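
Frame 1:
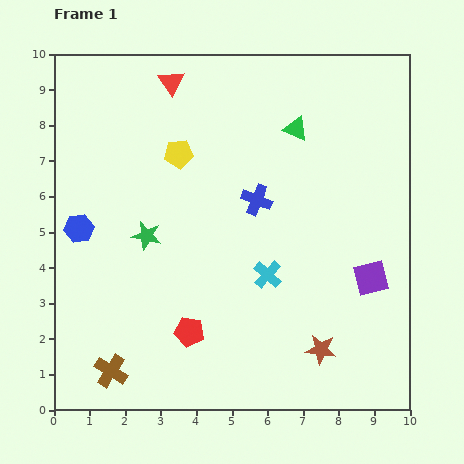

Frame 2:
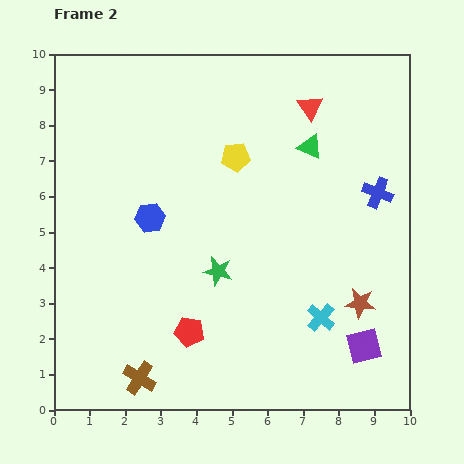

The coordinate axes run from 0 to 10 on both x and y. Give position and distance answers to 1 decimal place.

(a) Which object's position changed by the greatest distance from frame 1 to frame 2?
the red triangle

(moved 4.0; next 3.4)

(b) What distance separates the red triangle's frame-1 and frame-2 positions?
4.0

The red triangle moved from (3.3, 9.2) to (7.2, 8.5), a distance of √(3.9² + 0.7²) ≈ 4.0.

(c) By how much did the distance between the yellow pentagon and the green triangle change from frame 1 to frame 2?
-1.3

Distance in frame 1: 3.4. Distance in frame 2: 2.1.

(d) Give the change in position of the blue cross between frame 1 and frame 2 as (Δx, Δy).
(3.4, 0.2)

The blue cross was at (5.7, 5.9) in frame 1 and (9.1, 6.1) in frame 2.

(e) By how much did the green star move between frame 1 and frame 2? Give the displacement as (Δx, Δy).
(2.0, -1.0)

The green star was at (2.6, 4.9) in frame 1 and (4.6, 3.9) in frame 2.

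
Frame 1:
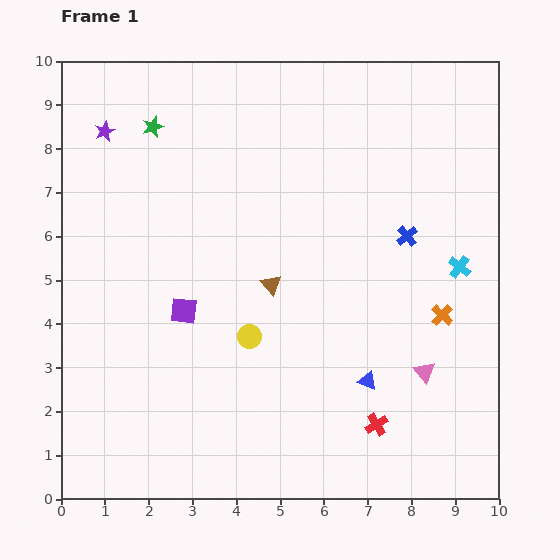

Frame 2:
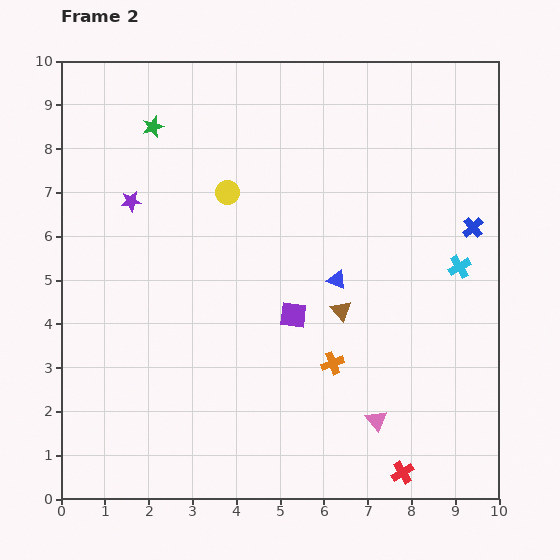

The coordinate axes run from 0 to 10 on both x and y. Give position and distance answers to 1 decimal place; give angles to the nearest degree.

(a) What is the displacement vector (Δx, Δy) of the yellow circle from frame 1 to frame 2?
(-0.5, 3.3)

The yellow circle was at (4.3, 3.7) in frame 1 and (3.8, 7.0) in frame 2.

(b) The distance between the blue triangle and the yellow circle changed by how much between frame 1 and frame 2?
+0.3

Distance in frame 1: 2.9. Distance in frame 2: 3.2.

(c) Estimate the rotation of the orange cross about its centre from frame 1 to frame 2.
26° clockwise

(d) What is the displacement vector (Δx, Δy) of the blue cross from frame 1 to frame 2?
(1.5, 0.2)

The blue cross was at (7.9, 6.0) in frame 1 and (9.4, 6.2) in frame 2.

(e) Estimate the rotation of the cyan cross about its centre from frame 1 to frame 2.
23° clockwise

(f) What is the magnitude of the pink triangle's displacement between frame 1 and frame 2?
1.6

The pink triangle moved from (8.3, 2.9) to (7.2, 1.8), a distance of √(1.1² + 1.1²) ≈ 1.6.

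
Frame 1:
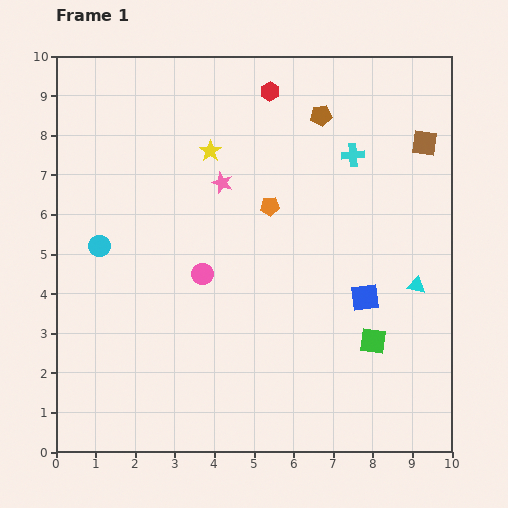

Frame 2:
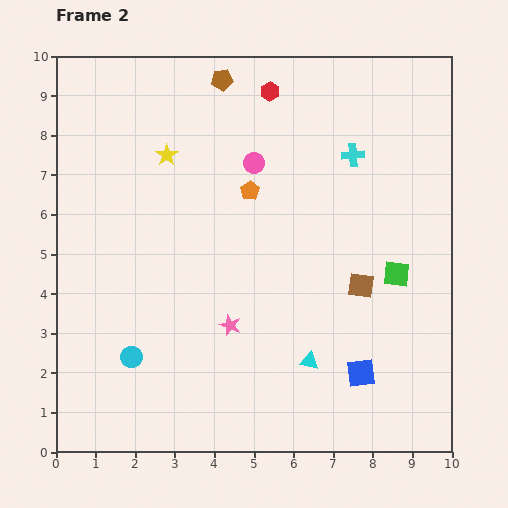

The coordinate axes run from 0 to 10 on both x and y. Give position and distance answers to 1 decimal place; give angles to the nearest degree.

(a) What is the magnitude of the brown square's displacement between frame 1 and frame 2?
3.9

The brown square moved from (9.3, 7.8) to (7.7, 4.2), a distance of √(1.6² + 3.6²) ≈ 3.9.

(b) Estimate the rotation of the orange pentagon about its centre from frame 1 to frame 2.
30° counter-clockwise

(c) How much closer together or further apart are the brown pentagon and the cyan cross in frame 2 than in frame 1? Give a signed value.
+2.5

Distance in frame 1: 1.3. Distance in frame 2: 3.8.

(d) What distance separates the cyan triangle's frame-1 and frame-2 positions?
3.3

The cyan triangle moved from (9.1, 4.2) to (6.4, 2.3), a distance of √(2.7² + 1.9²) ≈ 3.3.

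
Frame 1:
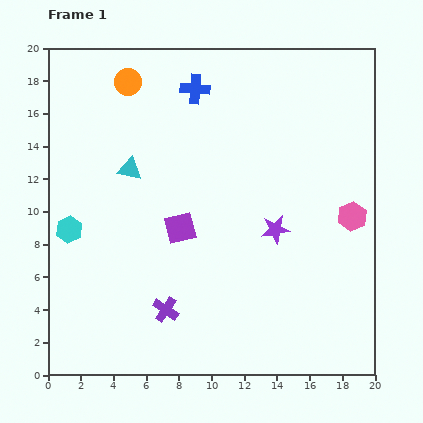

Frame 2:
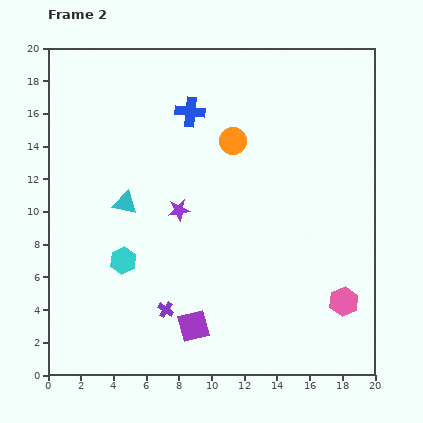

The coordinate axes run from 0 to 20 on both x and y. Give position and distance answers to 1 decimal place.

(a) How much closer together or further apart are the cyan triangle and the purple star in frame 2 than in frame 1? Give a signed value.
-6.3

Distance in frame 1: 9.6. Distance in frame 2: 3.3.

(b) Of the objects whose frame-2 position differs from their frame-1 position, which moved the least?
the blue cross

(moved 1.4)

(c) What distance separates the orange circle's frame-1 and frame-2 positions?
7.3

The orange circle moved from (4.9, 17.9) to (11.3, 14.3), a distance of √(6.4² + 3.6²) ≈ 7.3.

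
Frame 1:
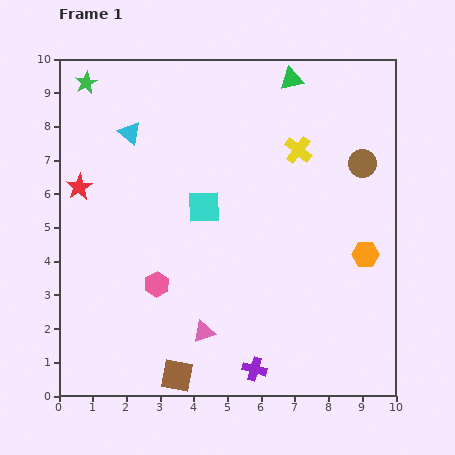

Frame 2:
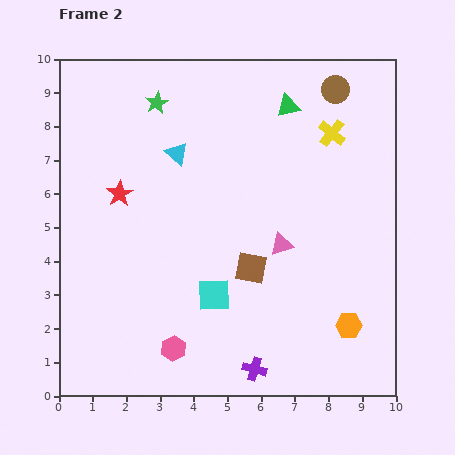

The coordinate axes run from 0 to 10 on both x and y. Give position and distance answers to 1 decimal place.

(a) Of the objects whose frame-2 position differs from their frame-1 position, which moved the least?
the green triangle

(moved 0.8)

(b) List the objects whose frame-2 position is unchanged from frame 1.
the purple cross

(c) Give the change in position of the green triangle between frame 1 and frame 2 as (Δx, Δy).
(-0.1, -0.8)

The green triangle was at (6.9, 9.4) in frame 1 and (6.8, 8.6) in frame 2.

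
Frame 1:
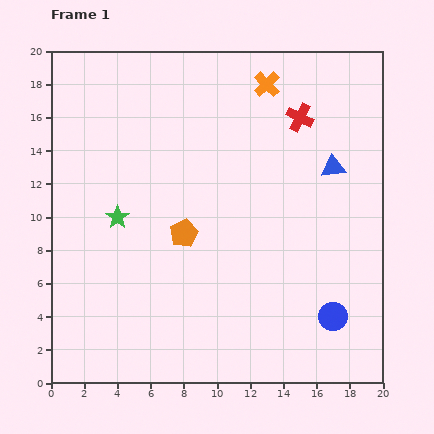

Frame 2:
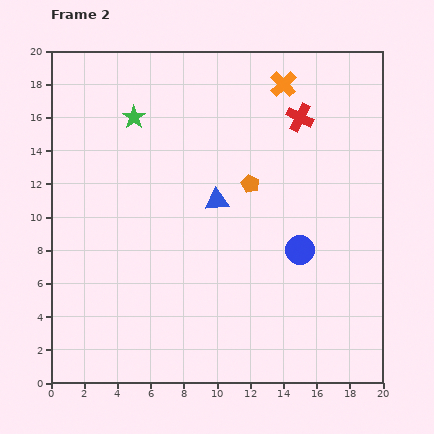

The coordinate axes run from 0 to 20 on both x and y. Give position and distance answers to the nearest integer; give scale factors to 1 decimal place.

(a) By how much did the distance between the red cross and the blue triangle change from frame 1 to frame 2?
+3

Distance in frame 1: 4. Distance in frame 2: 7.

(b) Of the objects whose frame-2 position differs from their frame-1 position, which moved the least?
the orange cross

(moved 1)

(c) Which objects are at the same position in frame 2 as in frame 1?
the red cross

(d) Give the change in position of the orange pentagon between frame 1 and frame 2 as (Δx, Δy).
(4, 3)

The orange pentagon was at (8, 9) in frame 1 and (12, 12) in frame 2.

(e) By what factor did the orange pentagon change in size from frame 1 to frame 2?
0.6×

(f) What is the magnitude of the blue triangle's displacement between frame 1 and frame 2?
7

The blue triangle moved from (17, 13) to (10, 11), a distance of √(7² + 2²) ≈ 7.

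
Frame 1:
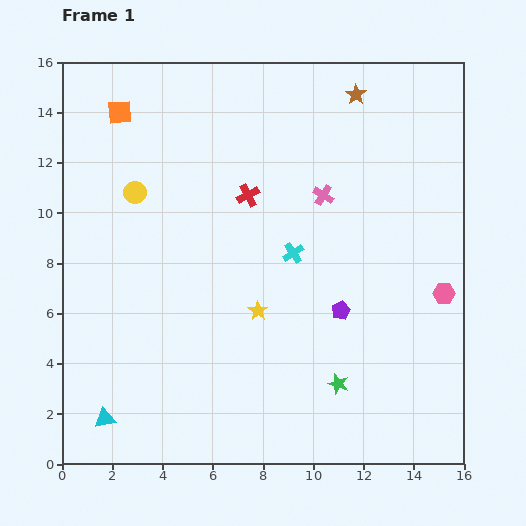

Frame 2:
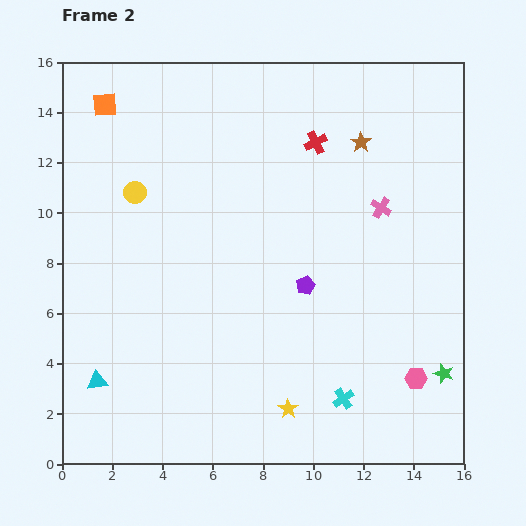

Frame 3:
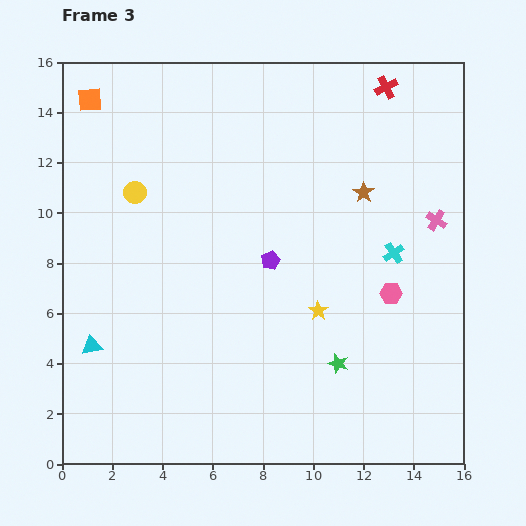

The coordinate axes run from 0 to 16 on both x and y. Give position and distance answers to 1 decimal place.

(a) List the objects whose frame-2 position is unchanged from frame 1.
the yellow circle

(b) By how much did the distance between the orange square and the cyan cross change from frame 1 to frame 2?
+6.2

Distance in frame 1: 8.9. Distance in frame 2: 15.1.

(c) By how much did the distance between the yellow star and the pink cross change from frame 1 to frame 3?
+0.6

Distance in frame 1: 5.3. Distance in frame 3: 5.9.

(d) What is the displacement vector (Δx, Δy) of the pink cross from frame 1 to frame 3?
(4.5, -1.0)

The pink cross was at (10.4, 10.7) in frame 1 and (14.9, 9.7) in frame 3.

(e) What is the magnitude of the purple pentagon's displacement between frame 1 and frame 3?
3.4

The purple pentagon moved from (11.1, 6.1) to (8.3, 8.1), a distance of √(2.8² + 2.0²) ≈ 3.4.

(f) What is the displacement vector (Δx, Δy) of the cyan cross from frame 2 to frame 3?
(2.0, 5.8)

The cyan cross was at (11.2, 2.6) in frame 2 and (13.2, 8.4) in frame 3.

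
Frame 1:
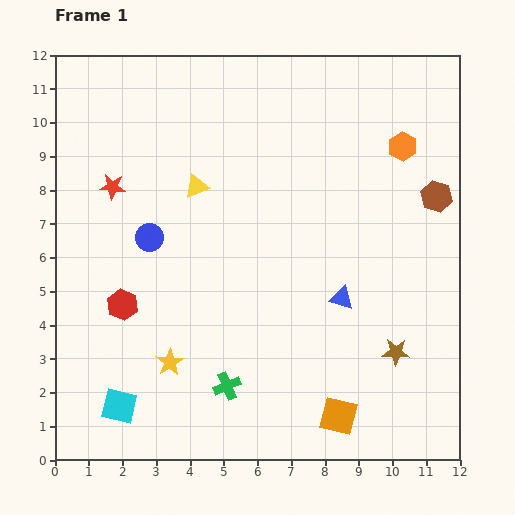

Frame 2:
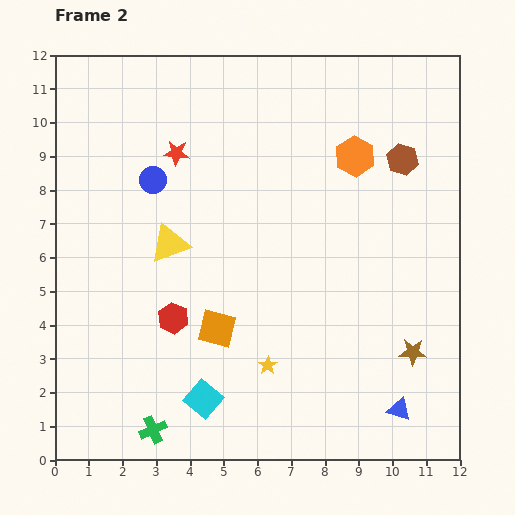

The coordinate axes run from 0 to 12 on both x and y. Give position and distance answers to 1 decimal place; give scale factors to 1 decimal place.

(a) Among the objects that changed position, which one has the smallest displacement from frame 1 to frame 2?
the brown star

(moved 0.5)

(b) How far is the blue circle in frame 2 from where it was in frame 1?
1.7

The blue circle moved from (2.8, 6.6) to (2.9, 8.3), a distance of √(0.1² + 1.7²) ≈ 1.7.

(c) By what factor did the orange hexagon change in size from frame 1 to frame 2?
1.4×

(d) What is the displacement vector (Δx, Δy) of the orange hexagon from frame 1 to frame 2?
(-1.4, -0.3)

The orange hexagon was at (10.3, 9.3) in frame 1 and (8.9, 9.0) in frame 2.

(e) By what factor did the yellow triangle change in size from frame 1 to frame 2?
1.6×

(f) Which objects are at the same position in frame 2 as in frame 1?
none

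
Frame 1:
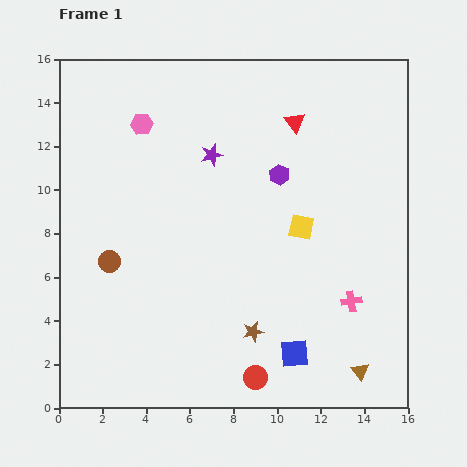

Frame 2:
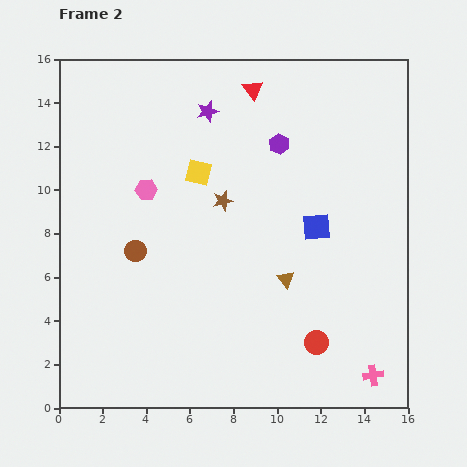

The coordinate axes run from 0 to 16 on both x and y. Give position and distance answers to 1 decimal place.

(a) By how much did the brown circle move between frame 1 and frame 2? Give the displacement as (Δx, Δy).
(1.2, 0.5)

The brown circle was at (2.3, 6.7) in frame 1 and (3.5, 7.2) in frame 2.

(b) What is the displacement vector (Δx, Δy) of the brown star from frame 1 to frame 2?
(-1.4, 6.0)

The brown star was at (8.9, 3.5) in frame 1 and (7.5, 9.5) in frame 2.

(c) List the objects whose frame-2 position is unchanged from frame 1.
none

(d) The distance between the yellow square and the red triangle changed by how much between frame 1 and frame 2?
-0.3

Distance in frame 1: 4.8. Distance in frame 2: 4.5.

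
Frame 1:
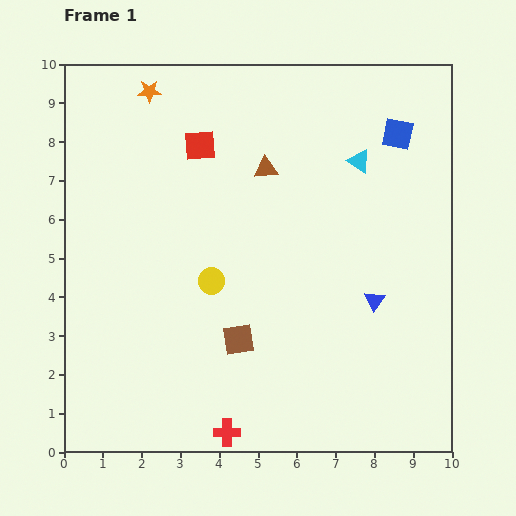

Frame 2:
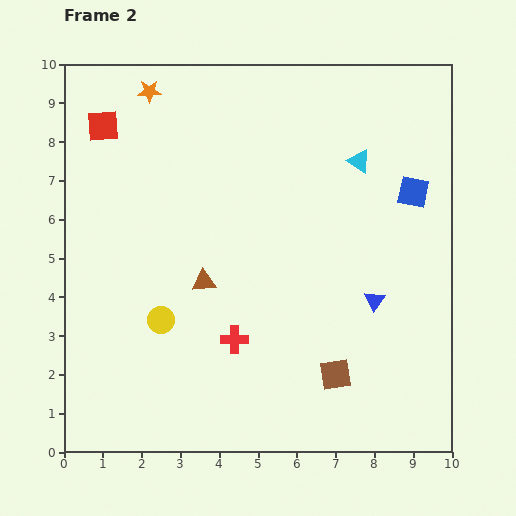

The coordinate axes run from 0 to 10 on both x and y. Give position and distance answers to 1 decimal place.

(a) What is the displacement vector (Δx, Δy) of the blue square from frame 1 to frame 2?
(0.4, -1.5)

The blue square was at (8.6, 8.2) in frame 1 and (9.0, 6.7) in frame 2.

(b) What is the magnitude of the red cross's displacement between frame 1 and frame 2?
2.4

The red cross moved from (4.2, 0.5) to (4.4, 2.9), a distance of √(0.2² + 2.4²) ≈ 2.4.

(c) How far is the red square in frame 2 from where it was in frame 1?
2.5

The red square moved from (3.5, 7.9) to (1.0, 8.4), a distance of √(2.5² + 0.5²) ≈ 2.5.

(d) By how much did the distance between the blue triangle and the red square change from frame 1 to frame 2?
+2.3

Distance in frame 1: 6.0. Distance in frame 2: 8.3.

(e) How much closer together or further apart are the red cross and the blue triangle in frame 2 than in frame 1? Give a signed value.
-1.4

Distance in frame 1: 5.1. Distance in frame 2: 3.7.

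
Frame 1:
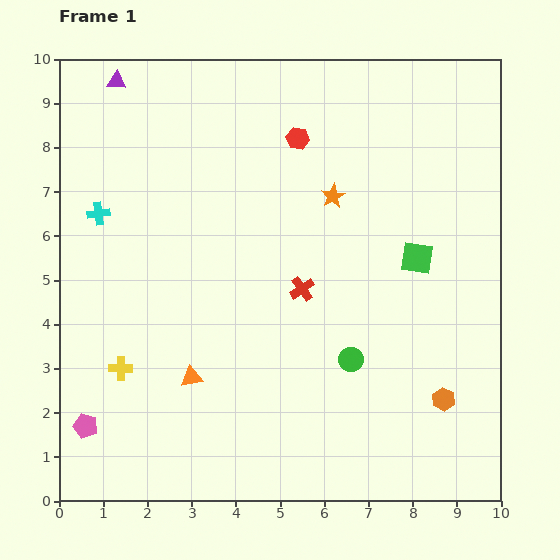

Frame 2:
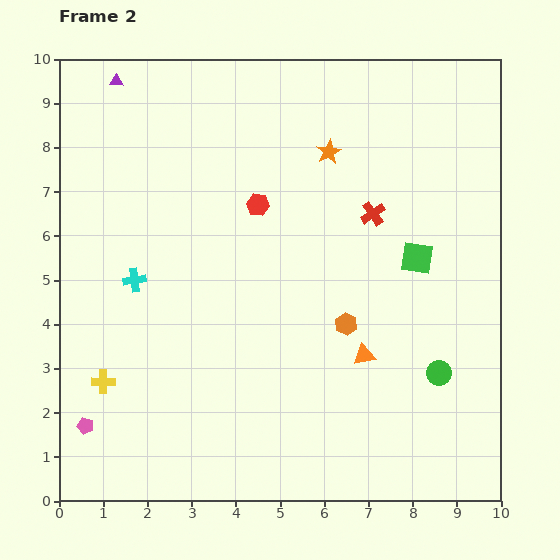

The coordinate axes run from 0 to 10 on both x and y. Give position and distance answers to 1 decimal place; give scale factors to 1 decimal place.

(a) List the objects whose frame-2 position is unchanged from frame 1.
the green square, the pink pentagon, the purple triangle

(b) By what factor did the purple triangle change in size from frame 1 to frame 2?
0.7×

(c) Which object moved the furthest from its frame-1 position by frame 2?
the orange triangle

(moved 3.9; next 2.8)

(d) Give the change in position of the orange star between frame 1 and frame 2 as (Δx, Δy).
(-0.1, 1.0)

The orange star was at (6.2, 6.9) in frame 1 and (6.1, 7.9) in frame 2.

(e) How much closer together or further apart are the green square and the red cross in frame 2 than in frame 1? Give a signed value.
-1.3

Distance in frame 1: 2.7. Distance in frame 2: 1.4.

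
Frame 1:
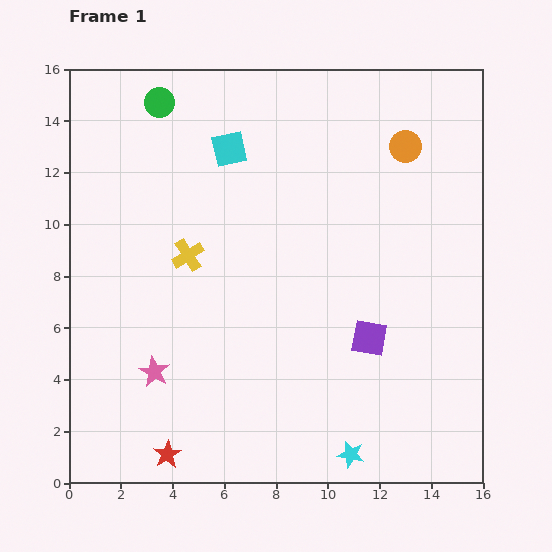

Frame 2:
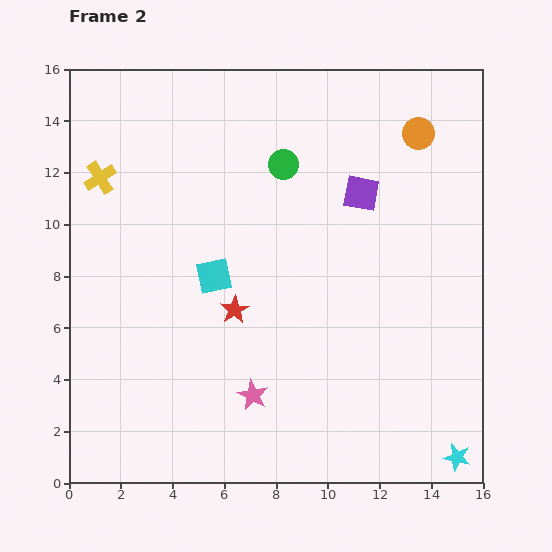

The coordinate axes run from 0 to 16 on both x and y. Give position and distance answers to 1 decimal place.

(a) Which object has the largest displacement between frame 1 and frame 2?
the red star

(moved 6.2; next 5.6)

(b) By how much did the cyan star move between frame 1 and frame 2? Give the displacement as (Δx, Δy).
(4.1, -0.1)

The cyan star was at (10.9, 1.1) in frame 1 and (15.0, 1.0) in frame 2.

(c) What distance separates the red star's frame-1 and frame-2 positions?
6.2

The red star moved from (3.8, 1.1) to (6.4, 6.7), a distance of √(2.6² + 5.6²) ≈ 6.2.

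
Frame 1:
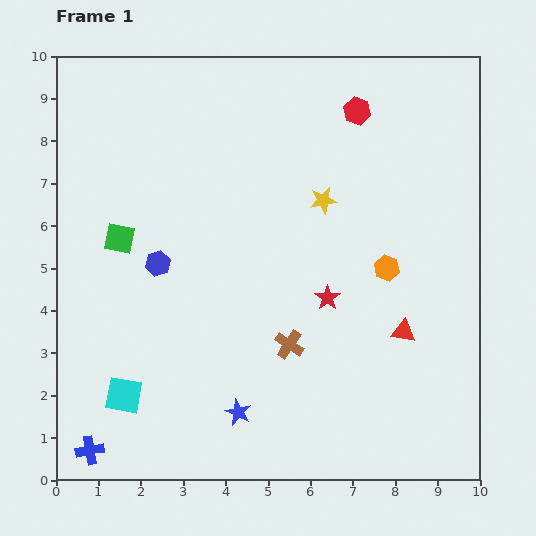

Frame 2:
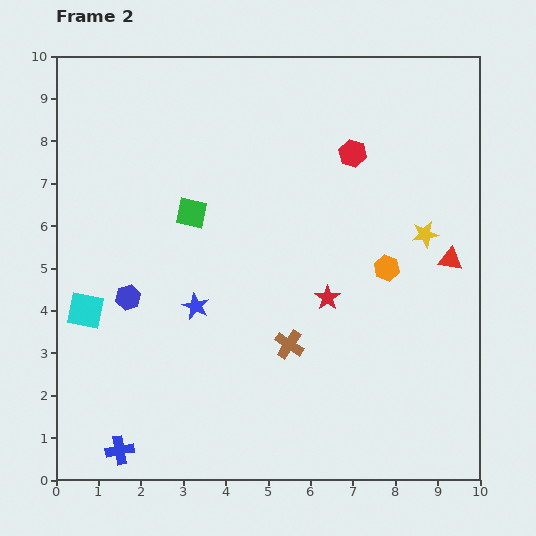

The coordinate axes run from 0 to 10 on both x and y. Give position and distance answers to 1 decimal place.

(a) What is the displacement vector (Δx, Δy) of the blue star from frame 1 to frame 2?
(-1.0, 2.5)

The blue star was at (4.3, 1.6) in frame 1 and (3.3, 4.1) in frame 2.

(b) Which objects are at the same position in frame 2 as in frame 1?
the red star, the brown cross, the orange hexagon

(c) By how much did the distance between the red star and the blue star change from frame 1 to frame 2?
-0.3

Distance in frame 1: 3.4. Distance in frame 2: 3.1.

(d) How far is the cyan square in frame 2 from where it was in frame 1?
2.2

The cyan square moved from (1.6, 2.0) to (0.7, 4.0), a distance of √(0.9² + 2.0²) ≈ 2.2.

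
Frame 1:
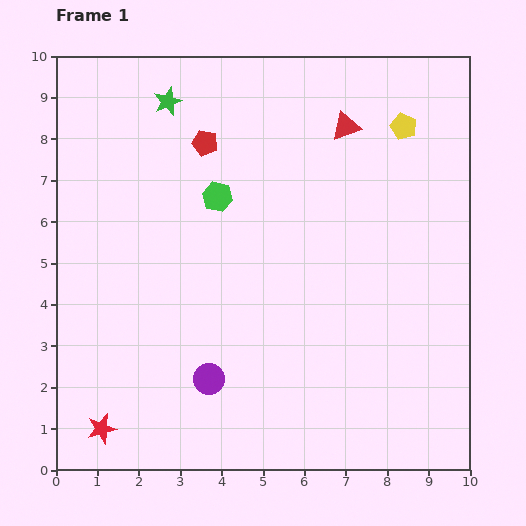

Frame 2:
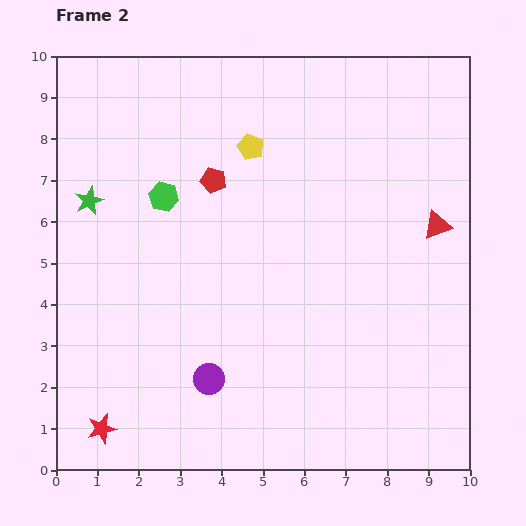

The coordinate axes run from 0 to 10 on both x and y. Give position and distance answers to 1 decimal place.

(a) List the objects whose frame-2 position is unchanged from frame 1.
the red star, the purple circle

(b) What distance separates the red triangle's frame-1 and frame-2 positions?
3.3

The red triangle moved from (7.0, 8.3) to (9.2, 5.9), a distance of √(2.2² + 2.4²) ≈ 3.3.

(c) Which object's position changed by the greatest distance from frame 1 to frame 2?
the yellow pentagon

(moved 3.7; next 3.3)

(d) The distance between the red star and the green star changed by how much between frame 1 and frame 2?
-2.6

Distance in frame 1: 8.1. Distance in frame 2: 5.5.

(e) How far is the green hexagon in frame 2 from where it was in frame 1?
1.3

The green hexagon moved from (3.9, 6.6) to (2.6, 6.6), a distance of √(1.3² + 0.0²) ≈ 1.3.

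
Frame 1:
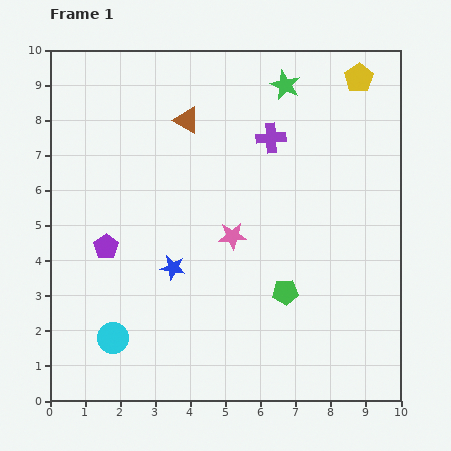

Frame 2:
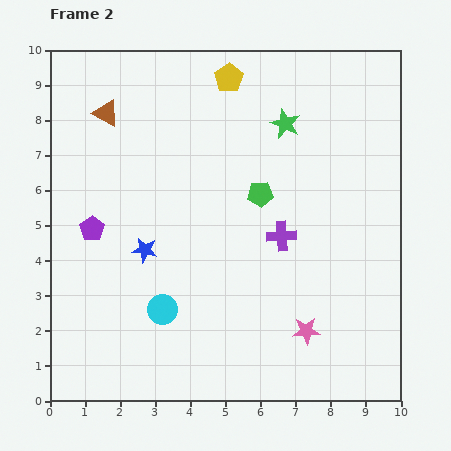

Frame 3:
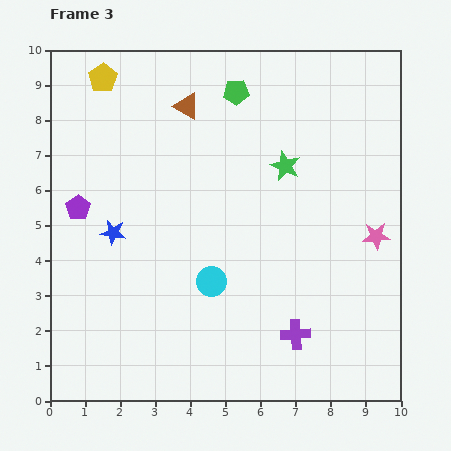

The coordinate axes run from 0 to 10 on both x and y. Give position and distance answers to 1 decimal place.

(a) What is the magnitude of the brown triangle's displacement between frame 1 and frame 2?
2.3

The brown triangle moved from (3.9, 8.0) to (1.6, 8.2), a distance of √(2.3² + 0.2²) ≈ 2.3.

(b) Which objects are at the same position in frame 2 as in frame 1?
none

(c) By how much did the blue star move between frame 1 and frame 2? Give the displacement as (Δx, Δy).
(-0.8, 0.5)

The blue star was at (3.5, 3.8) in frame 1 and (2.7, 4.3) in frame 2.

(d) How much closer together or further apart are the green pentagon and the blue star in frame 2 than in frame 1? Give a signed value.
+0.4

Distance in frame 1: 3.3. Distance in frame 2: 3.7.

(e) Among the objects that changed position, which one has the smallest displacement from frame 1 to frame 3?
the brown triangle

(moved 0.4)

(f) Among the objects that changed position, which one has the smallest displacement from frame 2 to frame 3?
the purple pentagon

(moved 0.7)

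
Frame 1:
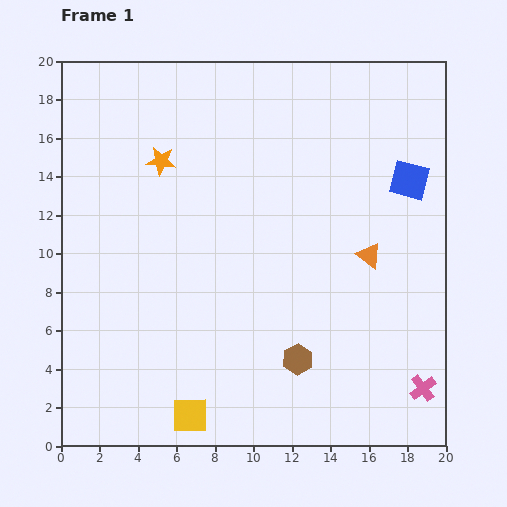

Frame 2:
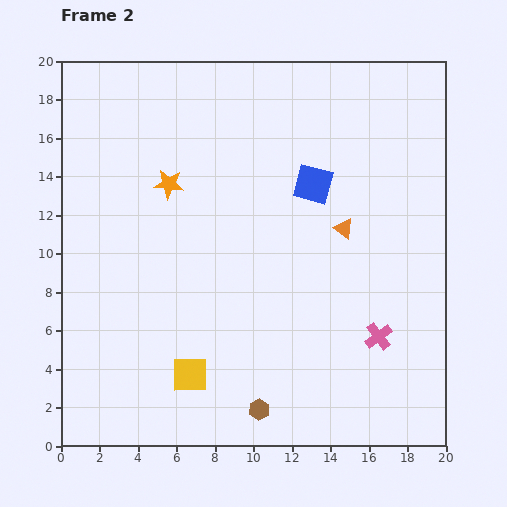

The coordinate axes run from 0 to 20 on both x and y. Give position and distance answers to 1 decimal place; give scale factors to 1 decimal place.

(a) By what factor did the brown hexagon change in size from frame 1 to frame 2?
0.7×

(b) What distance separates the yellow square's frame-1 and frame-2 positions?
2.1

The yellow square moved from (6.7, 1.6) to (6.7, 3.7), a distance of √(0.0² + 2.1²) ≈ 2.1.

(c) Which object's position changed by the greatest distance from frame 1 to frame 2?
the blue square

(moved 5.0; next 3.5)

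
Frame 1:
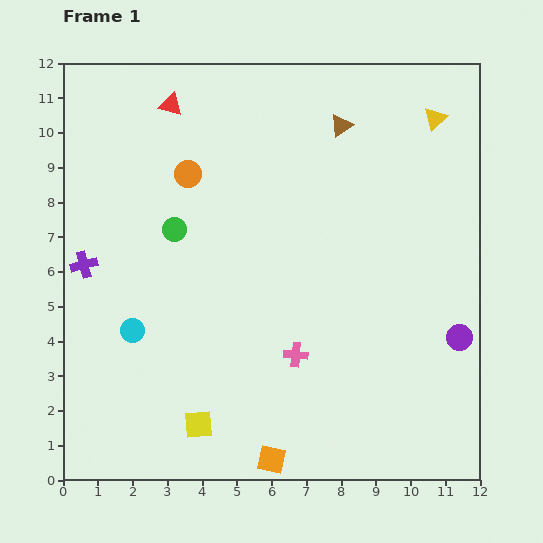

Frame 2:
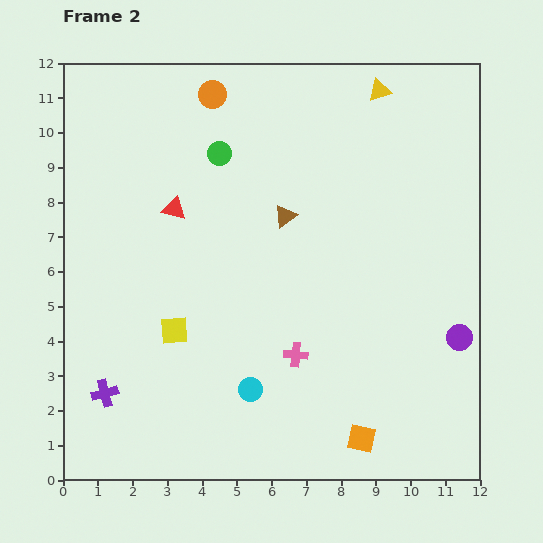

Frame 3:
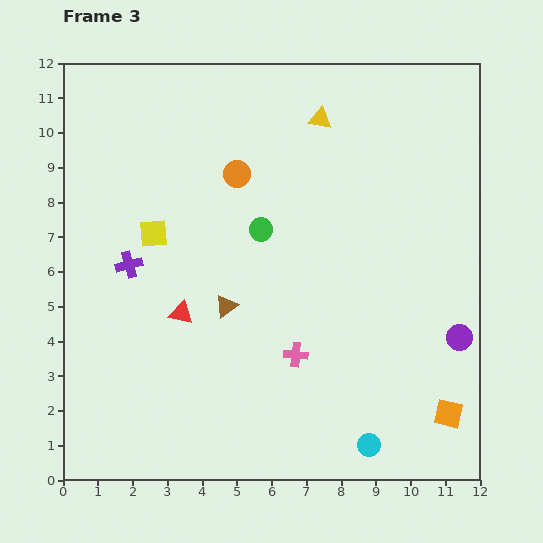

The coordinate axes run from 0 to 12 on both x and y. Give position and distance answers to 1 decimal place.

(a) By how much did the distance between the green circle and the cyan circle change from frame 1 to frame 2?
+3.8

Distance in frame 1: 3.1. Distance in frame 2: 6.9.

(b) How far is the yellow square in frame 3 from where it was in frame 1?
5.7

The yellow square moved from (3.9, 1.6) to (2.6, 7.1), a distance of √(1.3² + 5.5²) ≈ 5.7.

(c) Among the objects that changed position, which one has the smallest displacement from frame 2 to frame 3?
the yellow triangle

(moved 1.9)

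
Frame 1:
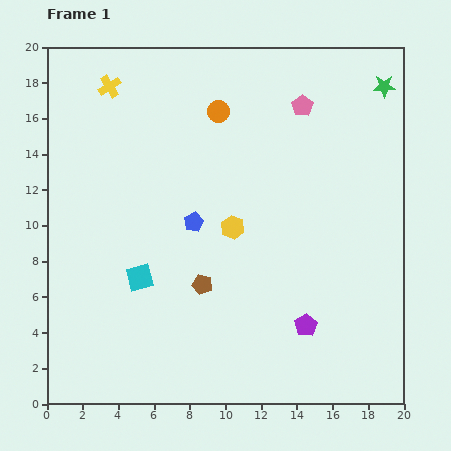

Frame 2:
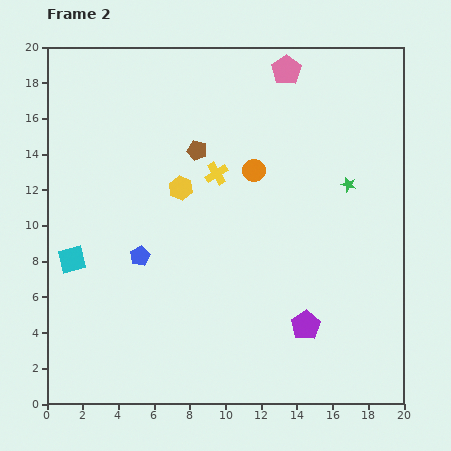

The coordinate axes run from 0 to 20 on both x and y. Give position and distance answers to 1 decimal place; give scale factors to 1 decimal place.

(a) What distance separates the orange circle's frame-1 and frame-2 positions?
3.9

The orange circle moved from (9.6, 16.4) to (11.6, 13.1), a distance of √(2.0² + 3.3²) ≈ 3.9.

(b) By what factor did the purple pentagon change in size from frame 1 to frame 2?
1.3×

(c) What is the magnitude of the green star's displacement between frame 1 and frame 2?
5.9

The green star moved from (18.9, 17.8) to (16.9, 12.3), a distance of √(2.0² + 5.5²) ≈ 5.9.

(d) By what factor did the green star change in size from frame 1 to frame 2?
0.7×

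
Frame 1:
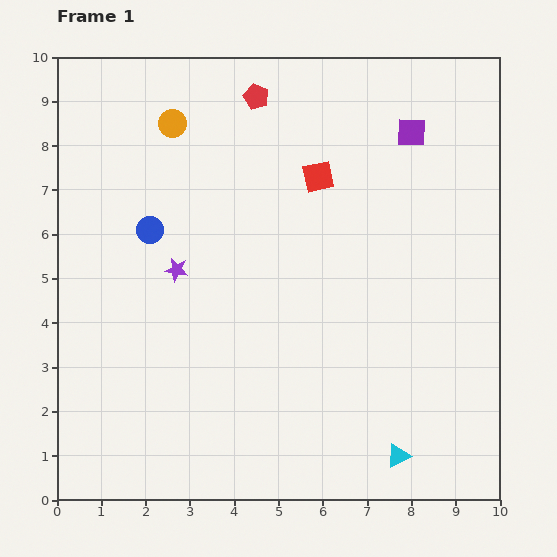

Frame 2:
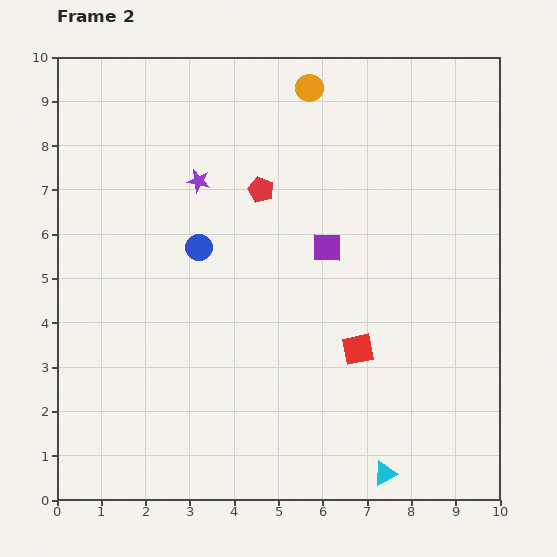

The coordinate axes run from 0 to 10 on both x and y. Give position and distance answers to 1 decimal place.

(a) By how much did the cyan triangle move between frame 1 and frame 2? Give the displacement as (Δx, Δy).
(-0.3, -0.4)

The cyan triangle was at (7.7, 1.0) in frame 1 and (7.4, 0.6) in frame 2.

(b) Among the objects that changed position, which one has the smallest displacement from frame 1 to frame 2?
the cyan triangle

(moved 0.5)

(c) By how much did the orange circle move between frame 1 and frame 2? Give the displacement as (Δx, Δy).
(3.1, 0.8)

The orange circle was at (2.6, 8.5) in frame 1 and (5.7, 9.3) in frame 2.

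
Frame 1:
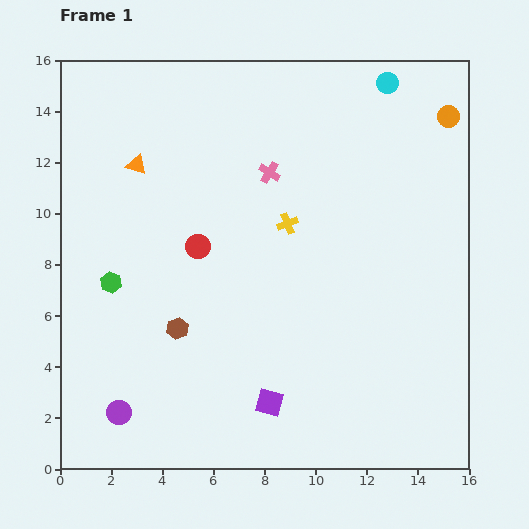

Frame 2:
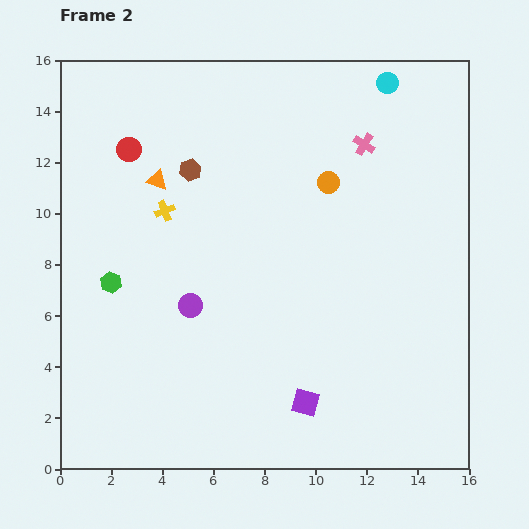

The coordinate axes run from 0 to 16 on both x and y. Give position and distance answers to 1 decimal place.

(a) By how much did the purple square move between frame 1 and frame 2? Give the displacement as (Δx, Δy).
(1.4, 0.0)

The purple square was at (8.2, 2.6) in frame 1 and (9.6, 2.6) in frame 2.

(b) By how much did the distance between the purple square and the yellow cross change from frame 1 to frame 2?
+2.3

Distance in frame 1: 7.0. Distance in frame 2: 9.3.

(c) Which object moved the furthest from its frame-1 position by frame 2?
the brown hexagon

(moved 6.2; next 5.4)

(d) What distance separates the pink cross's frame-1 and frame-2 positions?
3.9

The pink cross moved from (8.2, 11.6) to (11.9, 12.7), a distance of √(3.7² + 1.1²) ≈ 3.9.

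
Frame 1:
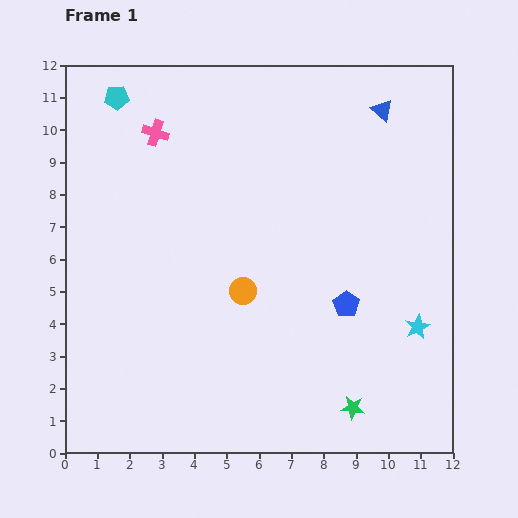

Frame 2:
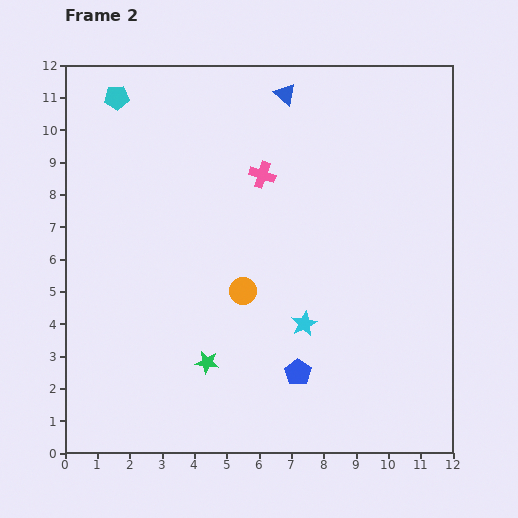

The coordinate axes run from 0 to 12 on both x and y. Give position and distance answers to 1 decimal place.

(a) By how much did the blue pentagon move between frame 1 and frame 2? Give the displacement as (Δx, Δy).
(-1.5, -2.1)

The blue pentagon was at (8.7, 4.6) in frame 1 and (7.2, 2.5) in frame 2.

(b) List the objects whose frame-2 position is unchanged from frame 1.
the orange circle, the cyan pentagon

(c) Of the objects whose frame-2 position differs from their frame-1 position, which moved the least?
the blue pentagon

(moved 2.6)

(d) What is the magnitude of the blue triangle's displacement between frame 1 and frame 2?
3.0

The blue triangle moved from (9.8, 10.6) to (6.8, 11.1), a distance of √(3.0² + 0.5²) ≈ 3.0.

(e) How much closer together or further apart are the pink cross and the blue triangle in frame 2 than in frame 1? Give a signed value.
-4.4

Distance in frame 1: 7.0. Distance in frame 2: 2.6.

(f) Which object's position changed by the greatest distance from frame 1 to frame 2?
the green star

(moved 4.7; next 3.5)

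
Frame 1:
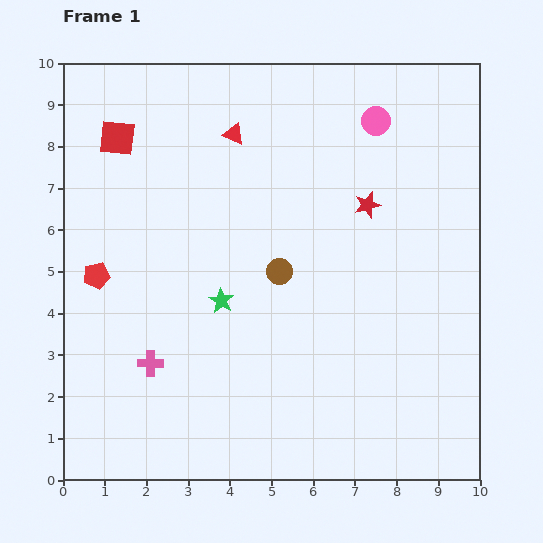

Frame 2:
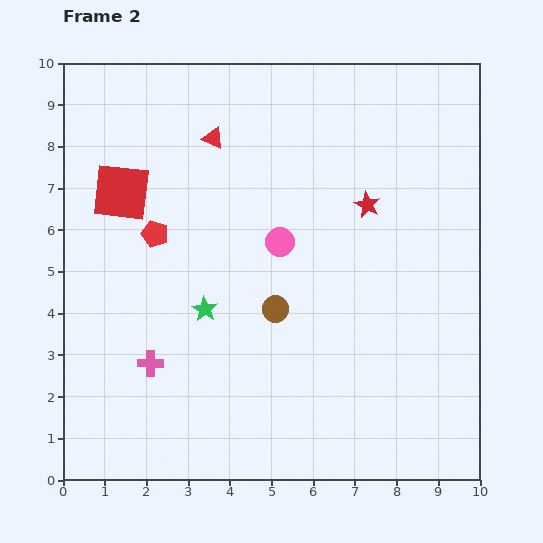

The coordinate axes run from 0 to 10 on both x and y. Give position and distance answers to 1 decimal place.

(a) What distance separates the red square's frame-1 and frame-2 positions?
1.3

The red square moved from (1.3, 8.2) to (1.4, 6.9), a distance of √(0.1² + 1.3²) ≈ 1.3.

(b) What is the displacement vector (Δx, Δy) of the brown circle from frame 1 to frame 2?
(-0.1, -0.9)

The brown circle was at (5.2, 5.0) in frame 1 and (5.1, 4.1) in frame 2.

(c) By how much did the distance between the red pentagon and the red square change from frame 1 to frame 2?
-2.0

Distance in frame 1: 3.3. Distance in frame 2: 1.3.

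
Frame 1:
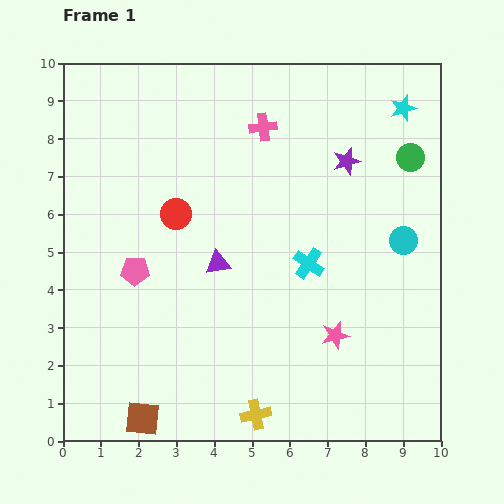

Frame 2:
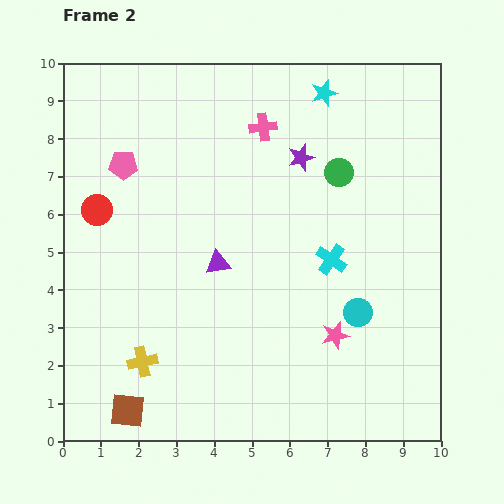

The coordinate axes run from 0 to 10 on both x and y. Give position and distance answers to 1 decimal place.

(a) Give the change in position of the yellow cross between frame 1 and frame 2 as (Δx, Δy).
(-3.0, 1.4)

The yellow cross was at (5.1, 0.7) in frame 1 and (2.1, 2.1) in frame 2.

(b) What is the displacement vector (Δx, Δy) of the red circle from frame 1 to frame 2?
(-2.1, 0.1)

The red circle was at (3.0, 6.0) in frame 1 and (0.9, 6.1) in frame 2.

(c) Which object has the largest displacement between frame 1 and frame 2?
the yellow cross

(moved 3.3; next 2.8)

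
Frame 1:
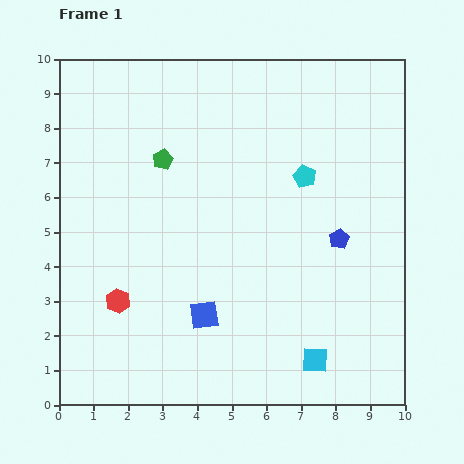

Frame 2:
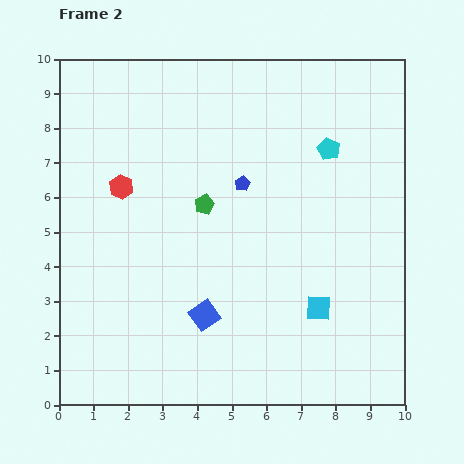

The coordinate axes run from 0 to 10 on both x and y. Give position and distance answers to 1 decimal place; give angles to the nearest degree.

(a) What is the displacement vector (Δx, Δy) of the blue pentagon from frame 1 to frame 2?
(-2.8, 1.6)

The blue pentagon was at (8.1, 4.8) in frame 1 and (5.3, 6.4) in frame 2.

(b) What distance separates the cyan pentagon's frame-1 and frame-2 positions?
1.1

The cyan pentagon moved from (7.1, 6.6) to (7.8, 7.4), a distance of √(0.7² + 0.8²) ≈ 1.1.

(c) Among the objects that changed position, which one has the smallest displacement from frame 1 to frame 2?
the cyan pentagon

(moved 1.1)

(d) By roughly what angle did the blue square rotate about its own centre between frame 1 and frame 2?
27° counter-clockwise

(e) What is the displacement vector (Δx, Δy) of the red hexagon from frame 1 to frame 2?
(0.1, 3.3)

The red hexagon was at (1.7, 3.0) in frame 1 and (1.8, 6.3) in frame 2.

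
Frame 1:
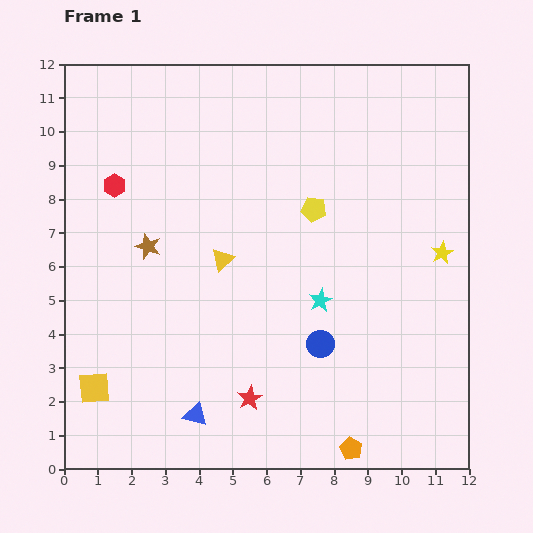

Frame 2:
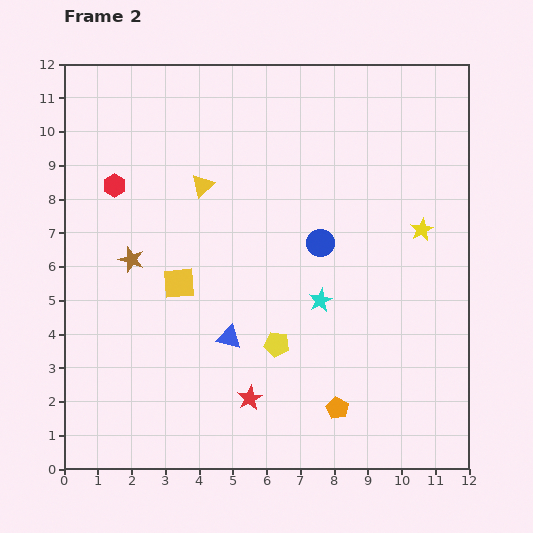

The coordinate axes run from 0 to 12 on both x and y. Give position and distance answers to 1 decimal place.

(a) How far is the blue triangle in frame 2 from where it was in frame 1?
2.5

The blue triangle moved from (3.9, 1.6) to (4.9, 3.9), a distance of √(1.0² + 2.3²) ≈ 2.5.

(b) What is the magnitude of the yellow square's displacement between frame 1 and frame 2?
4.0

The yellow square moved from (0.9, 2.4) to (3.4, 5.5), a distance of √(2.5² + 3.1²) ≈ 4.0.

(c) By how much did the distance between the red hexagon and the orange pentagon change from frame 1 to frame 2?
-1.2

Distance in frame 1: 10.5. Distance in frame 2: 9.3.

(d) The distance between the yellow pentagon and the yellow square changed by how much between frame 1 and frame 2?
-5.0

Distance in frame 1: 8.4. Distance in frame 2: 3.4.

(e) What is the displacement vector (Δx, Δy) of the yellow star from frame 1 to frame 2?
(-0.6, 0.7)

The yellow star was at (11.2, 6.4) in frame 1 and (10.6, 7.1) in frame 2.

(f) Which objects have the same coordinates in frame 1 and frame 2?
the red star, the cyan star, the red hexagon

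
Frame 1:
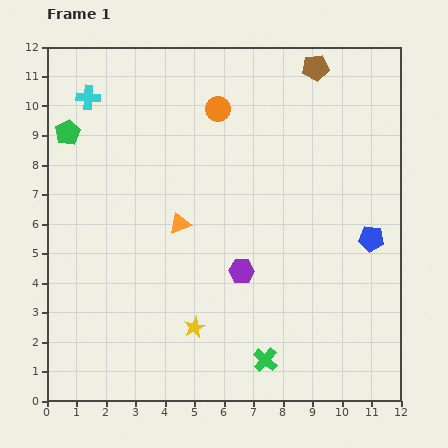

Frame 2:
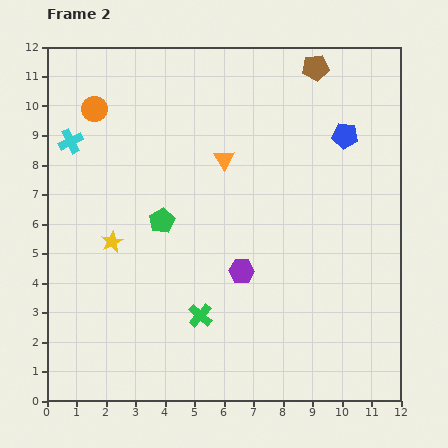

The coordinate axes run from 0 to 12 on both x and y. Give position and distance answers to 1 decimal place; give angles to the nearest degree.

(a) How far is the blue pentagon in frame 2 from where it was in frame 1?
3.6

The blue pentagon moved from (11.0, 5.5) to (10.1, 9.0), a distance of √(0.9² + 3.5²) ≈ 3.6.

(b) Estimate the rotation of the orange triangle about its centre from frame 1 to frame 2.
40° counter-clockwise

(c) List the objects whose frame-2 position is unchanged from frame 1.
the purple hexagon, the brown pentagon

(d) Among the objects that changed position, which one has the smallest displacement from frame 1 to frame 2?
the cyan cross

(moved 1.6)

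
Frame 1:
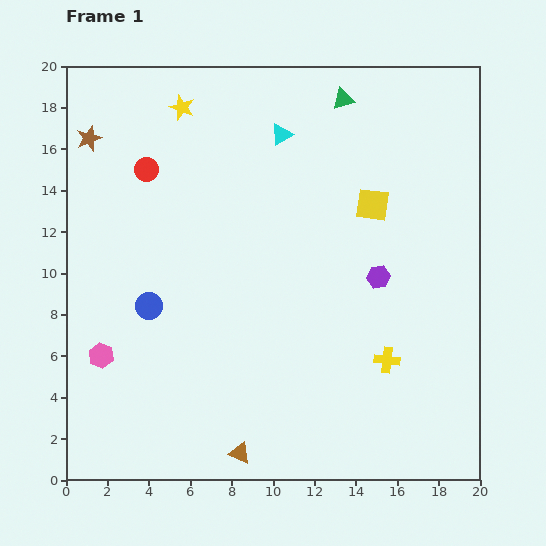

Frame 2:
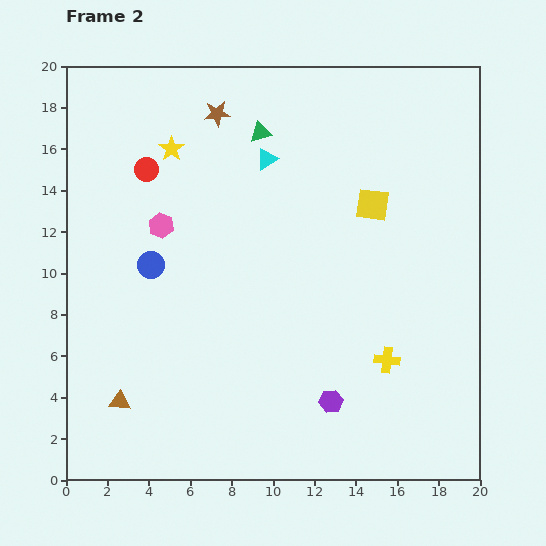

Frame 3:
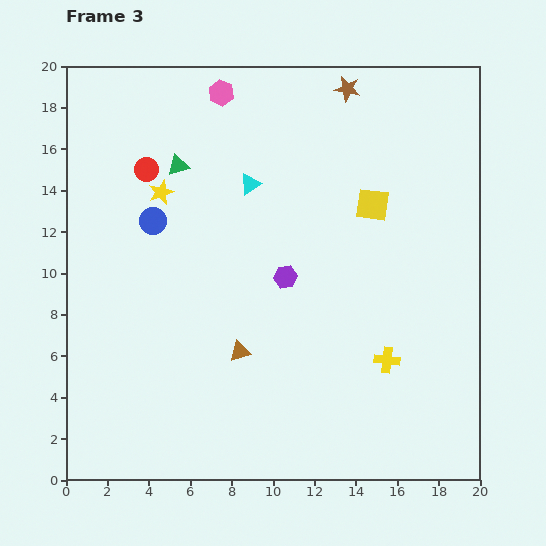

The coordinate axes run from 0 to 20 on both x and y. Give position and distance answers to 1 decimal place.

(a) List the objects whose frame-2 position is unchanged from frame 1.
the yellow square, the yellow cross, the red circle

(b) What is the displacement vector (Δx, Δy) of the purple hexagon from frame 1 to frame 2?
(-2.3, -6.0)

The purple hexagon was at (15.1, 9.8) in frame 1 and (12.8, 3.8) in frame 2.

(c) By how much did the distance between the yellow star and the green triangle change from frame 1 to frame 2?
-3.4

Distance in frame 1: 7.8. Distance in frame 2: 4.4.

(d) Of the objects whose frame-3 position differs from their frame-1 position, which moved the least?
the cyan triangle

(moved 2.8)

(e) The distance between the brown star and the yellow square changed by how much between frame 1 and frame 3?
-8.4

Distance in frame 1: 14.1. Distance in frame 3: 5.7.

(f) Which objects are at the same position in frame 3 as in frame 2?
the yellow square, the yellow cross, the red circle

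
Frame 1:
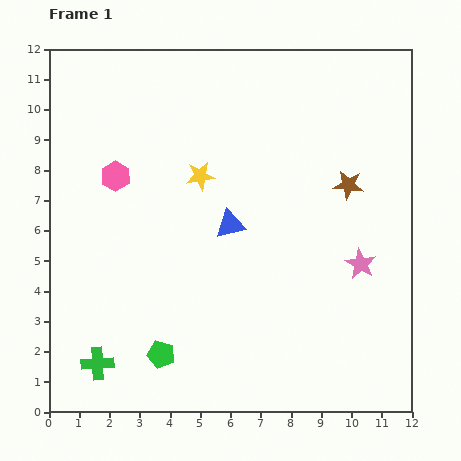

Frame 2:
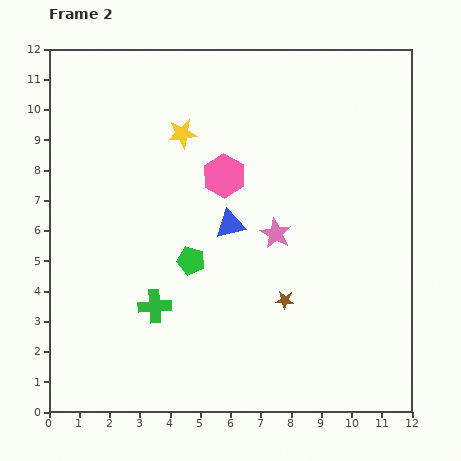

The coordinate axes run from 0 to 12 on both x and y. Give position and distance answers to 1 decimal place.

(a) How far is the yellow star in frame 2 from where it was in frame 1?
1.5

The yellow star moved from (5.0, 7.8) to (4.4, 9.2), a distance of √(0.6² + 1.4²) ≈ 1.5.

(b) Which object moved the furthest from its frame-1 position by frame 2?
the brown star

(moved 4.3; next 3.6)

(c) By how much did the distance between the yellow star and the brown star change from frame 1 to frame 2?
+1.6

Distance in frame 1: 4.9. Distance in frame 2: 6.5.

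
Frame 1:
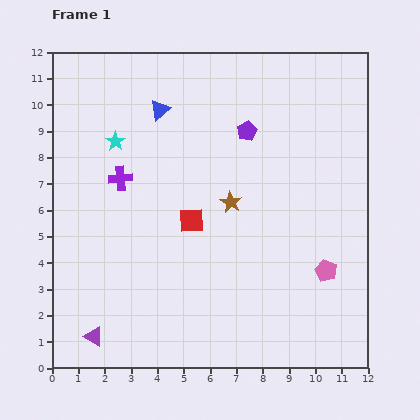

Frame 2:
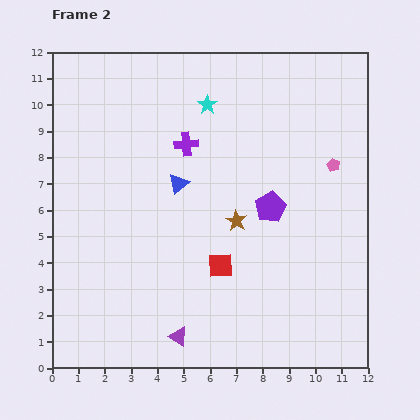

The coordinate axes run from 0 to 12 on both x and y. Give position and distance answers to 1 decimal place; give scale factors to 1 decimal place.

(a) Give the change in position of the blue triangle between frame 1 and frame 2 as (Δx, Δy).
(0.7, -2.8)

The blue triangle was at (4.1, 9.8) in frame 1 and (4.8, 7.0) in frame 2.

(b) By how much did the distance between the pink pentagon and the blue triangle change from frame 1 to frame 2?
-2.9

Distance in frame 1: 8.8. Distance in frame 2: 5.9.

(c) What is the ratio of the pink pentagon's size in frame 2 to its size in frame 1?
0.6×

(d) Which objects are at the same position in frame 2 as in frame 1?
none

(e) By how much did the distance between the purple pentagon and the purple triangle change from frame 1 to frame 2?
-3.7

Distance in frame 1: 9.7. Distance in frame 2: 6.0.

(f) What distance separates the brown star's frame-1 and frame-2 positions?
0.7

The brown star moved from (6.8, 6.3) to (7.0, 5.6), a distance of √(0.2² + 0.7²) ≈ 0.7.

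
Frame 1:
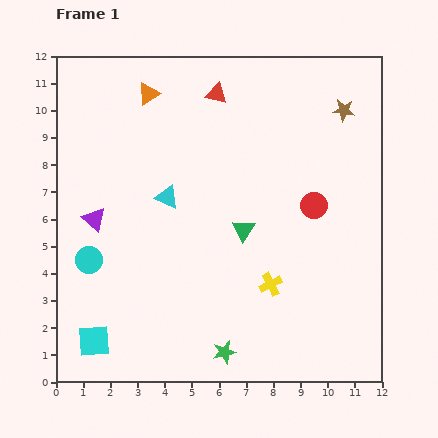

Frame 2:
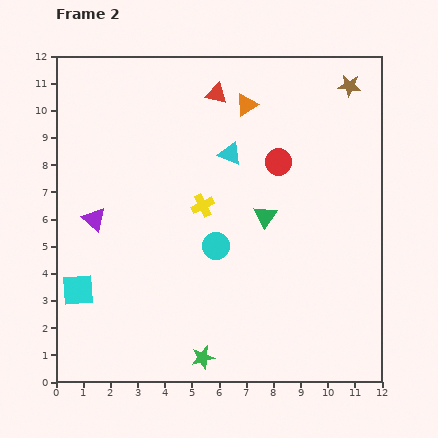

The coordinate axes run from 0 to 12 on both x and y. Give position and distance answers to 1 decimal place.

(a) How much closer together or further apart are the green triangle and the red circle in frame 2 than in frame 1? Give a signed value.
-0.7

Distance in frame 1: 2.8. Distance in frame 2: 2.1.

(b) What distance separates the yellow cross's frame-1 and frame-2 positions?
3.8

The yellow cross moved from (7.9, 3.6) to (5.4, 6.5), a distance of √(2.5² + 2.9²) ≈ 3.8.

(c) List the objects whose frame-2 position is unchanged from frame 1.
the red triangle, the purple triangle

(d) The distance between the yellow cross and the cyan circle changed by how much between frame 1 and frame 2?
-5.2

Distance in frame 1: 6.8. Distance in frame 2: 1.6.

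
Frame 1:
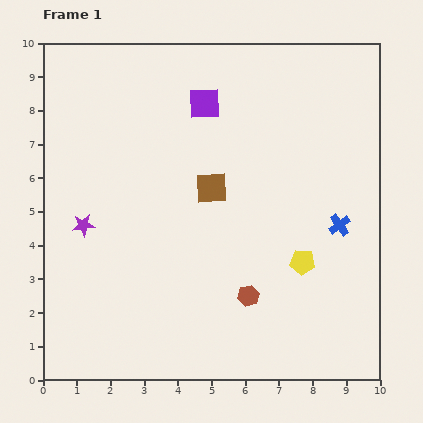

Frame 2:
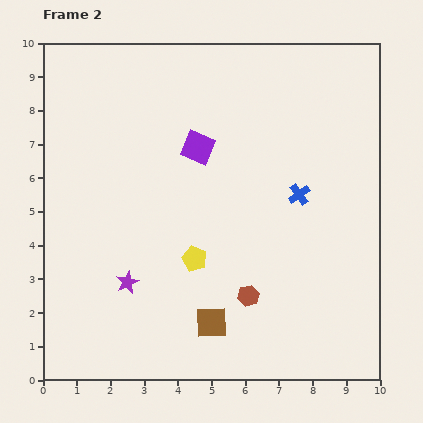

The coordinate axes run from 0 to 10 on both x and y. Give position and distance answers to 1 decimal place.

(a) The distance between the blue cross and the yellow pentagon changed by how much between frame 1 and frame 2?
+2.0

Distance in frame 1: 1.6. Distance in frame 2: 3.6.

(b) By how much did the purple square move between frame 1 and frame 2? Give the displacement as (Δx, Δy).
(-0.2, -1.3)

The purple square was at (4.8, 8.2) in frame 1 and (4.6, 6.9) in frame 2.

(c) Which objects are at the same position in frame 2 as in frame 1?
the brown hexagon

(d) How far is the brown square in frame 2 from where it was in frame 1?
4.0

The brown square moved from (5.0, 5.7) to (5.0, 1.7), a distance of √(0.0² + 4.0²) ≈ 4.0.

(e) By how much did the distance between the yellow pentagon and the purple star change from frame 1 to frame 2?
-4.5

Distance in frame 1: 6.6. Distance in frame 2: 2.1.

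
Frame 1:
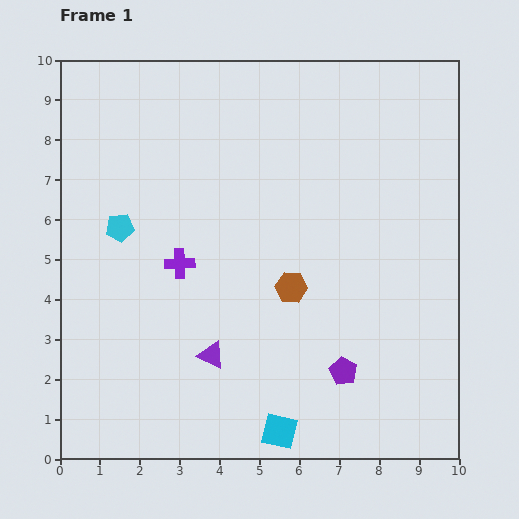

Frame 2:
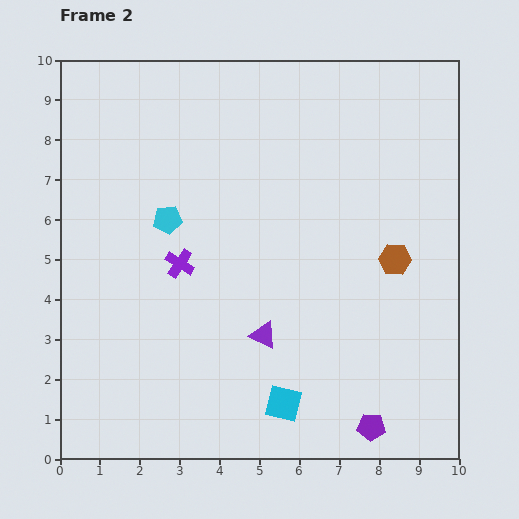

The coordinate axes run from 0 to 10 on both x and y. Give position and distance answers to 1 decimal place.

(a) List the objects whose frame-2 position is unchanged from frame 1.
the purple cross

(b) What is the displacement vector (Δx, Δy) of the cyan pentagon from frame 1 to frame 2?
(1.2, 0.2)

The cyan pentagon was at (1.5, 5.8) in frame 1 and (2.7, 6.0) in frame 2.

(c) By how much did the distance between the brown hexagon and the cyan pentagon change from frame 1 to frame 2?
+1.2

Distance in frame 1: 4.6. Distance in frame 2: 5.8.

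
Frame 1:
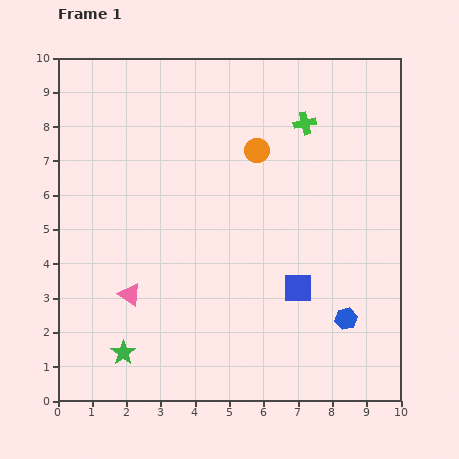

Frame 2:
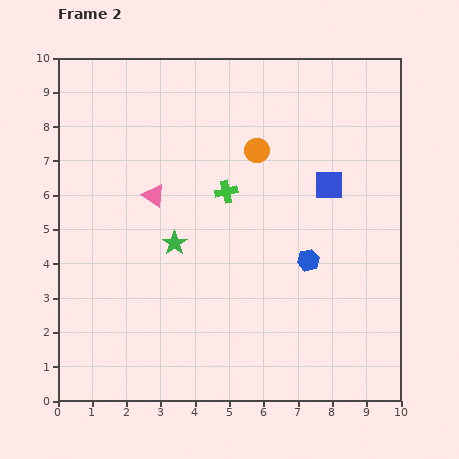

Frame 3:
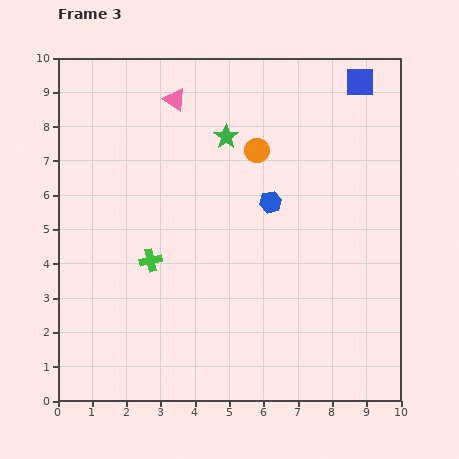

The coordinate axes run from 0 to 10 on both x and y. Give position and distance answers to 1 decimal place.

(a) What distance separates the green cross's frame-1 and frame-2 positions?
3.0

The green cross moved from (7.2, 8.1) to (4.9, 6.1), a distance of √(2.3² + 2.0²) ≈ 3.0.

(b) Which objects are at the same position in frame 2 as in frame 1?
the orange circle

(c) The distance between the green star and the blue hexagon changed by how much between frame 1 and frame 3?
-4.3

Distance in frame 1: 6.6. Distance in frame 3: 2.3.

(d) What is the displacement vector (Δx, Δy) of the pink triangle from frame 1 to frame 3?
(1.3, 5.7)

The pink triangle was at (2.1, 3.1) in frame 1 and (3.4, 8.8) in frame 3.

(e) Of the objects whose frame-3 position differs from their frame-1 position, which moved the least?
the blue hexagon

(moved 4.0)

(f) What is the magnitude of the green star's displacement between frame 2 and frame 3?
3.4

The green star moved from (3.4, 4.6) to (4.9, 7.7), a distance of √(1.5² + 3.1²) ≈ 3.4.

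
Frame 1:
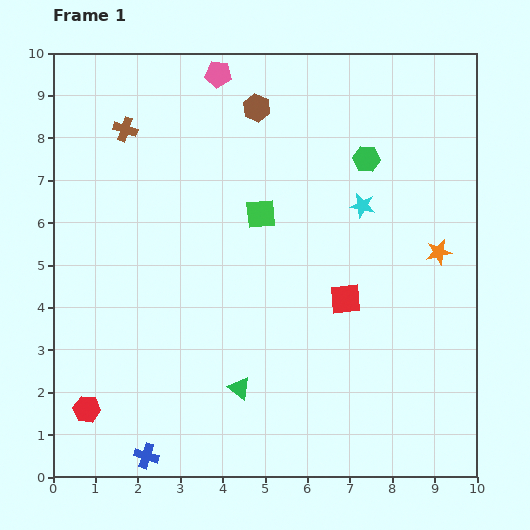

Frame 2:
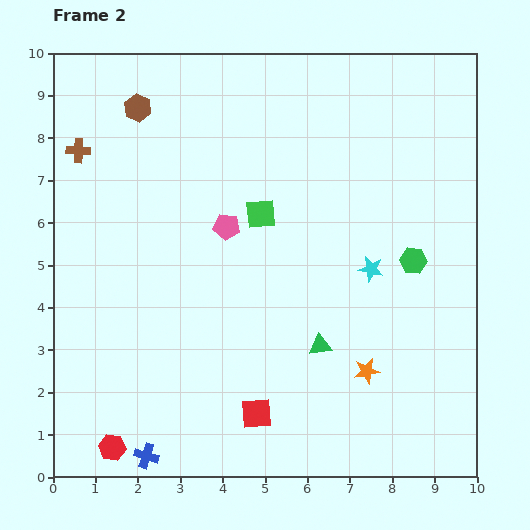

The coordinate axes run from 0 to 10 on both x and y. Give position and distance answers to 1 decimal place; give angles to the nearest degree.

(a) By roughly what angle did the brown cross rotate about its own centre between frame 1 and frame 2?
17° counter-clockwise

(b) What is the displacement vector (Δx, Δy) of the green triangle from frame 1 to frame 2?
(1.9, 1.0)

The green triangle was at (4.4, 2.1) in frame 1 and (6.3, 3.1) in frame 2.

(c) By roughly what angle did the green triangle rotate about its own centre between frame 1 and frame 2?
45° counter-clockwise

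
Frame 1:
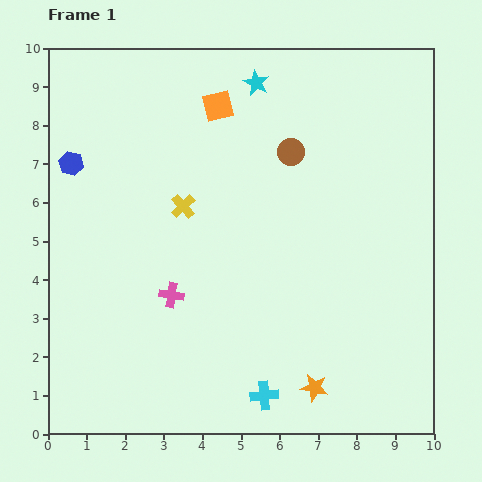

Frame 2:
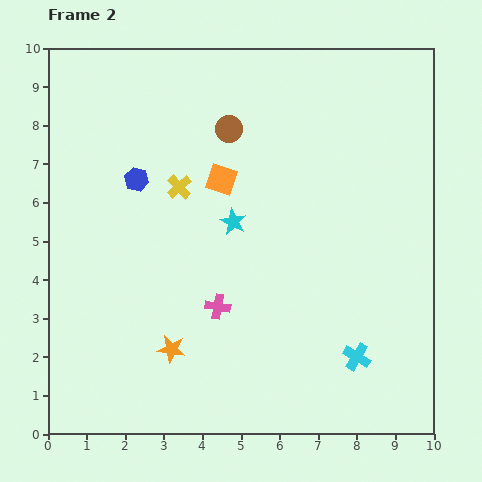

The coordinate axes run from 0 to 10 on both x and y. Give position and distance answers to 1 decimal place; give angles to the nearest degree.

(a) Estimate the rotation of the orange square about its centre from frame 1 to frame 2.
33° clockwise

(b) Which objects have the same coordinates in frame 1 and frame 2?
none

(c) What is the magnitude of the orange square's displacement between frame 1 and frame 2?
1.9

The orange square moved from (4.4, 8.5) to (4.5, 6.6), a distance of √(0.1² + 1.9²) ≈ 1.9.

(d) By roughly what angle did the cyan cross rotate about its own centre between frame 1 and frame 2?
36° clockwise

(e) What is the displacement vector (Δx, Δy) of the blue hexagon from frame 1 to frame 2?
(1.7, -0.4)

The blue hexagon was at (0.6, 7.0) in frame 1 and (2.3, 6.6) in frame 2.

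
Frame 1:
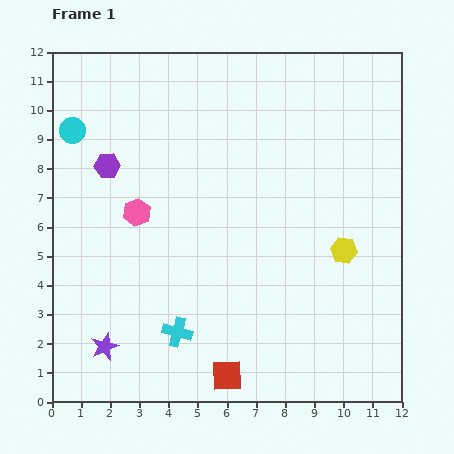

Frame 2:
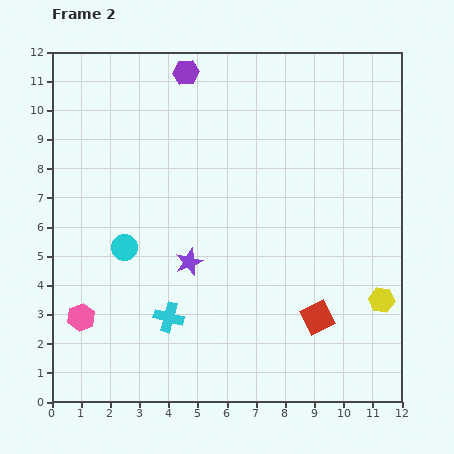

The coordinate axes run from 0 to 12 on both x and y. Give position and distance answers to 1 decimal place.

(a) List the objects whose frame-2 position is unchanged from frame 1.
none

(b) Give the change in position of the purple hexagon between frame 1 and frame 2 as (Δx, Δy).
(2.7, 3.2)

The purple hexagon was at (1.9, 8.1) in frame 1 and (4.6, 11.3) in frame 2.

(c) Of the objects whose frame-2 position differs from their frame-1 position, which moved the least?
the cyan cross

(moved 0.6)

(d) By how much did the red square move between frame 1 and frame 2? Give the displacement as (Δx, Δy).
(3.1, 2.0)

The red square was at (6.0, 0.9) in frame 1 and (9.1, 2.9) in frame 2.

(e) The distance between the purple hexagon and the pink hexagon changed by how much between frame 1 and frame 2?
+7.2

Distance in frame 1: 1.9. Distance in frame 2: 9.1.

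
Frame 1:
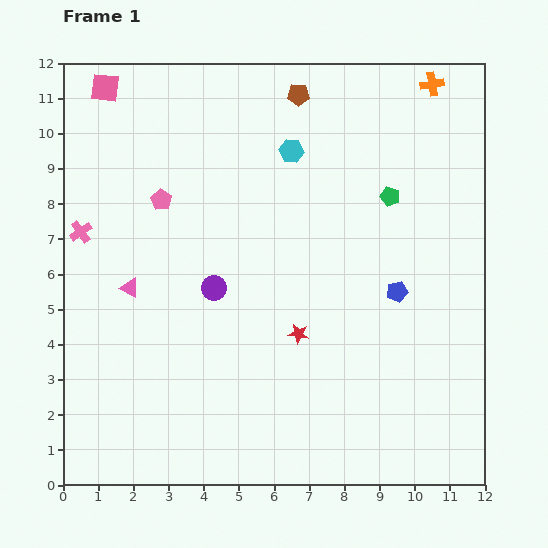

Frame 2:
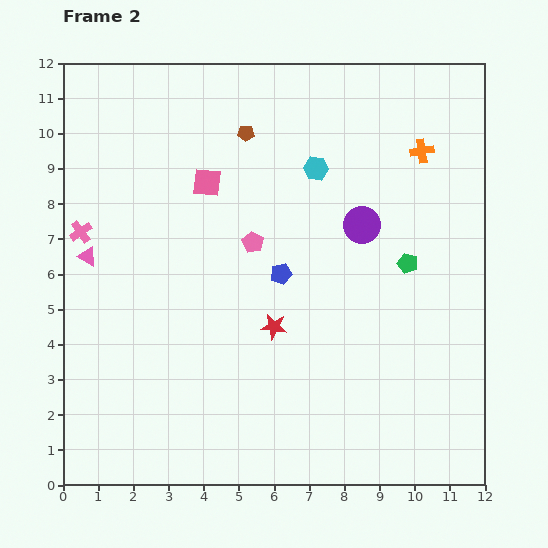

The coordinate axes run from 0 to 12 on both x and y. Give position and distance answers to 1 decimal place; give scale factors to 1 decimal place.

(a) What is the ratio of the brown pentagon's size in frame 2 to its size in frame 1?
0.7×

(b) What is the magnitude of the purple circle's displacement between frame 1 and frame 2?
4.6

The purple circle moved from (4.3, 5.6) to (8.5, 7.4), a distance of √(4.2² + 1.8²) ≈ 4.6.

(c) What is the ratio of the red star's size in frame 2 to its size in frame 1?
1.3×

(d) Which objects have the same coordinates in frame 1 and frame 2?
the pink cross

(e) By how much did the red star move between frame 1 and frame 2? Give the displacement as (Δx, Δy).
(-0.7, 0.2)

The red star was at (6.7, 4.3) in frame 1 and (6.0, 4.5) in frame 2.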